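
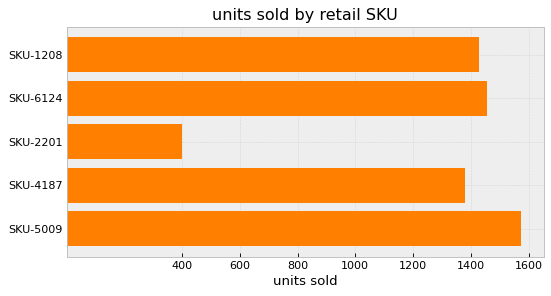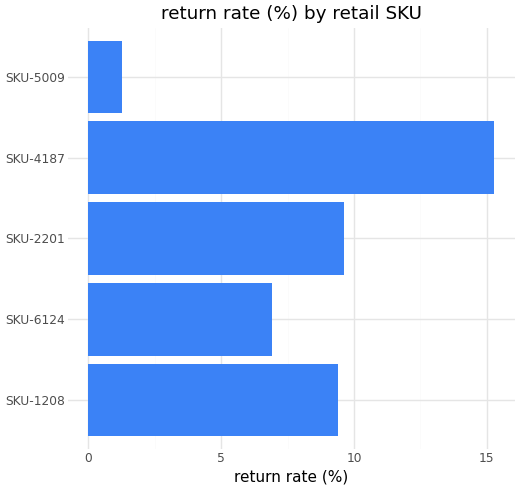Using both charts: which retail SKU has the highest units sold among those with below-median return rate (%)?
Chart 2 median return rate (%) ≈ 10; below-median retail SKUs: SKU-6124, SKU-5009. Among those, SKU-5009 has the highest units sold (≈ 1600).

SKU-5009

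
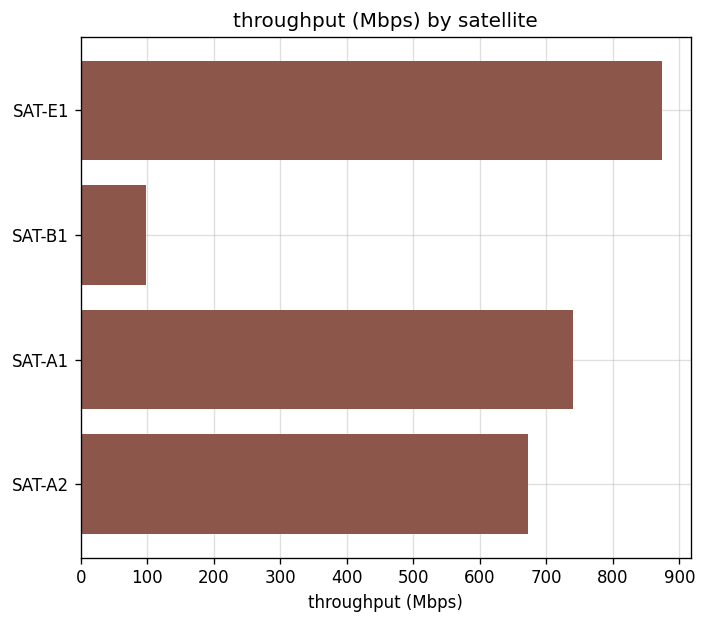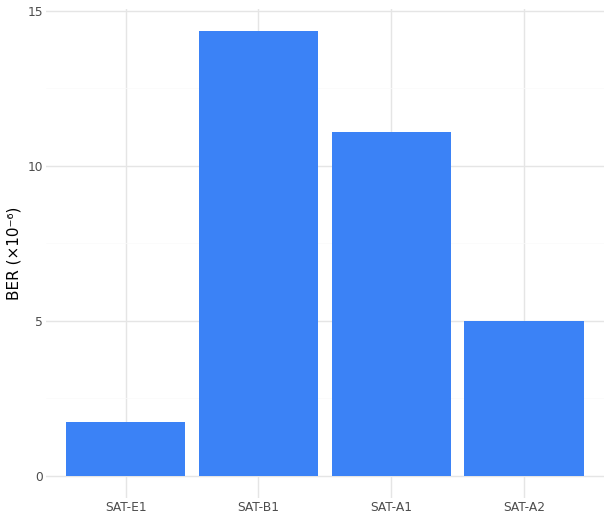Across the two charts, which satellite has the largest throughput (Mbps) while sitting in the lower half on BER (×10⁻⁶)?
SAT-E1

Chart 2 median BER (×10⁻⁶) ≈ 8; below-median satellites: SAT-E1, SAT-A2. Among those, SAT-E1 has the highest throughput (Mbps) (≈ 900).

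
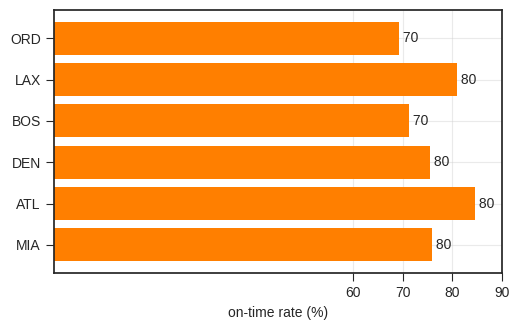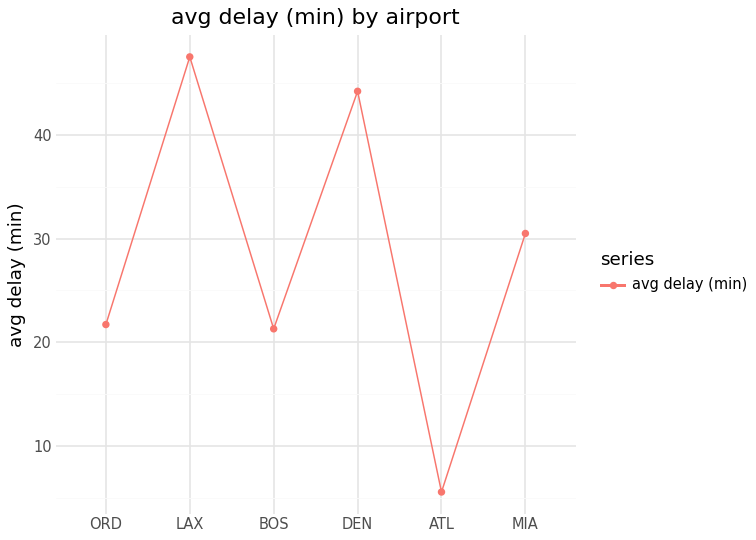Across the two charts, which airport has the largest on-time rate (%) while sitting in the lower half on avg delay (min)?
ATL

Chart 2 median avg delay (min) ≈ 25; below-median airports: ORD, BOS, ATL. Among those, ATL has the highest on-time rate (%) (≈ 80).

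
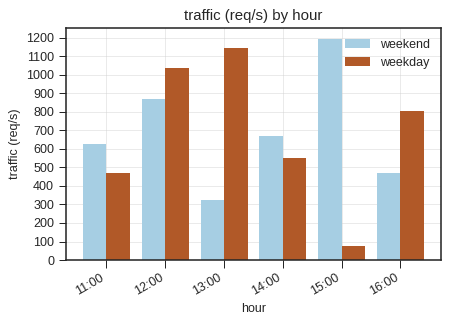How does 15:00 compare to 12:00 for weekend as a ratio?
15:00 ≈ 1200, 12:00 ≈ 900; 1200/900 ≈ 1.33.

≈ 1.33×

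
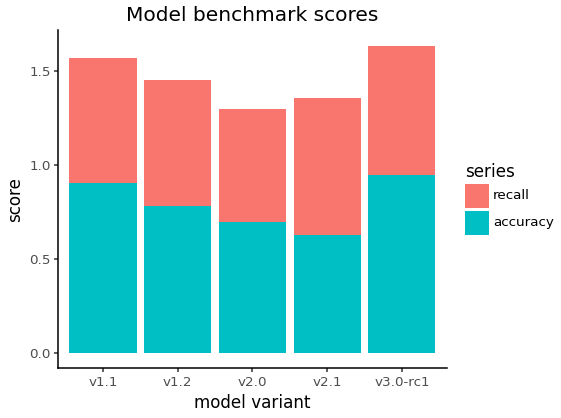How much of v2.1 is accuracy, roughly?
≈ 0.6

accuracy top ≈ 0.6, bottom ≈ 0.0; segment ≈ 0.6.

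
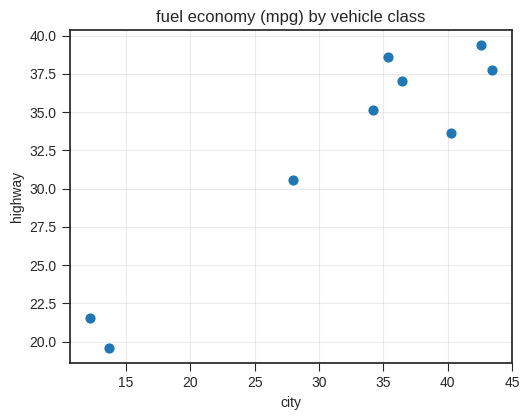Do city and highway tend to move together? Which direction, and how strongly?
Points are positively correlated; strong (|r| ≈ 0.9).

positive, strong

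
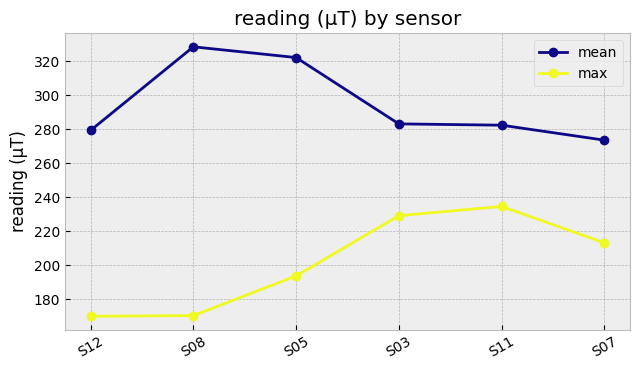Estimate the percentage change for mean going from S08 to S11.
≈ -12.5%

S08 ≈ 320, S11 ≈ 280; (280 − 320) / 320 ≈ -12.5%.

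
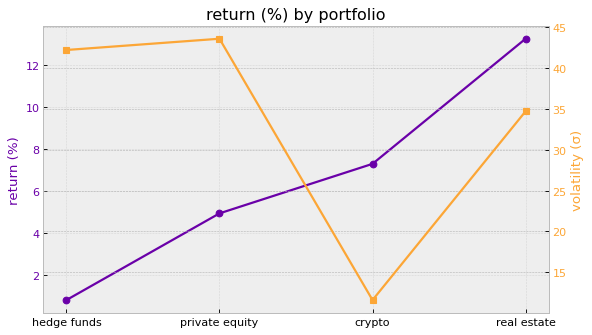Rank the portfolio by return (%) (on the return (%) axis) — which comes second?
Top 3 (on the return (%) axis): real estate ≈ 14, crypto ≈ 8, private equity ≈ 4.

crypto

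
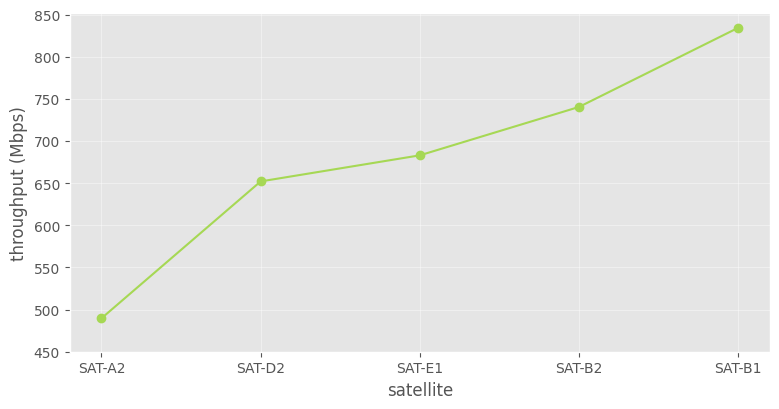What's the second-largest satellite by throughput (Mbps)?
SAT-B2

Top 3: SAT-B1 ≈ 850, SAT-B2 ≈ 750, SAT-E1 ≈ 700.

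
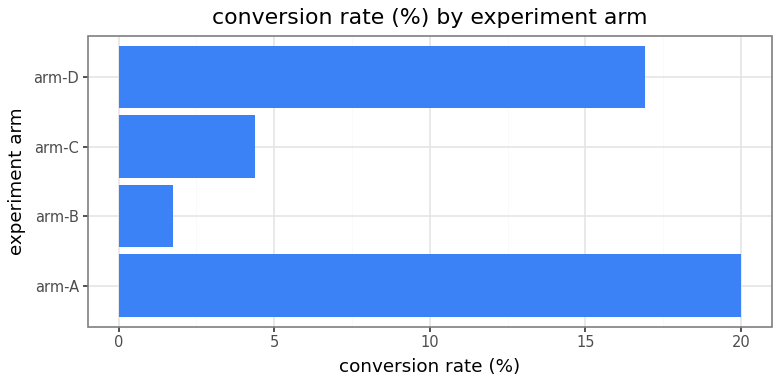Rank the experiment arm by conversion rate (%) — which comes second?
arm-D

Top 3: arm-A ≈ 20, arm-D ≈ 16, arm-C ≈ 4.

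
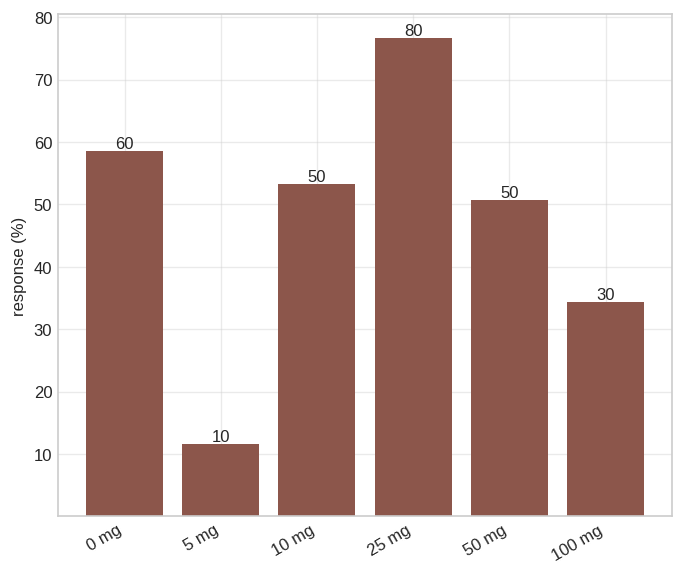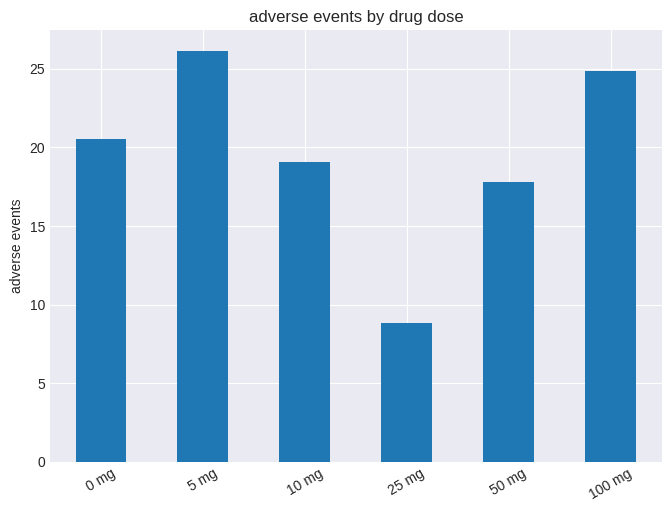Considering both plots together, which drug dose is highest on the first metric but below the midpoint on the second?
Chart 2 median adverse events ≈ 20; below-median drug doses: 10 mg, 25 mg, 50 mg. Among those, 25 mg has the highest response (%) (≈ 80).

25 mg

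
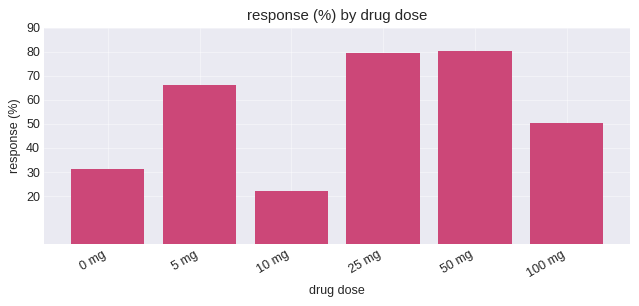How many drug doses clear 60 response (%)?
3

Above 60: 5 mg, 25 mg, 50 mg.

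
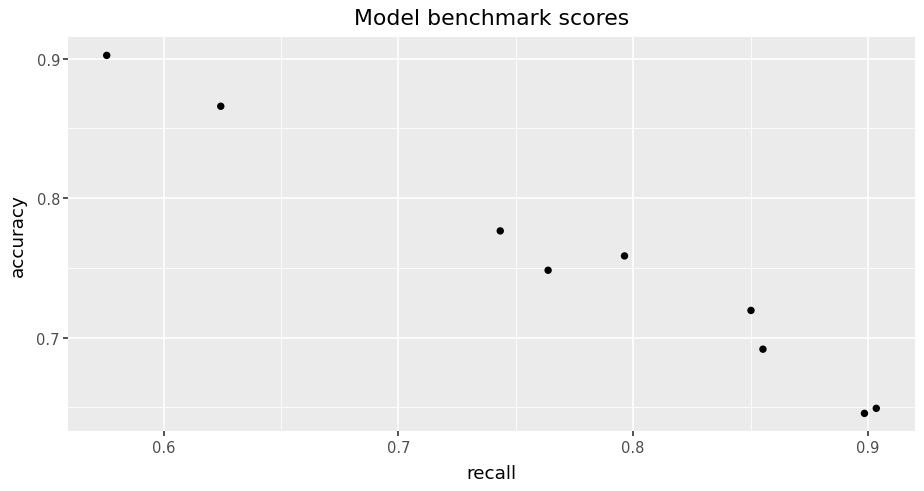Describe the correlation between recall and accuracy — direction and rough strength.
negative, strong

Points are negatively correlated; strong (|r| ≈ 1.0).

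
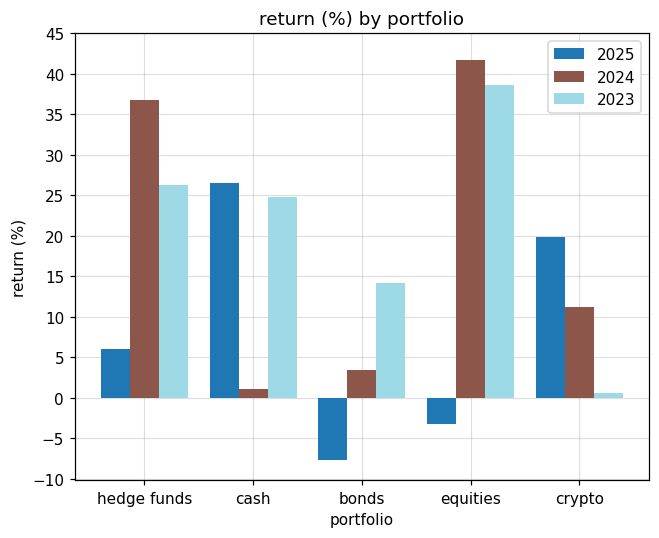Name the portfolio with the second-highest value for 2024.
Top 3 for 2024: equities ≈ 40, hedge funds ≈ 35, crypto ≈ 10.

hedge funds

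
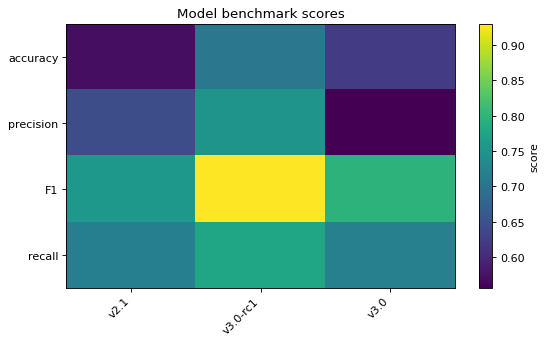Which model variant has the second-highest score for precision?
v2.1

Top 3 for precision: v3.0-rc1 ≈ 0.75, v2.1 ≈ 0.65, v3.0 ≈ 0.55.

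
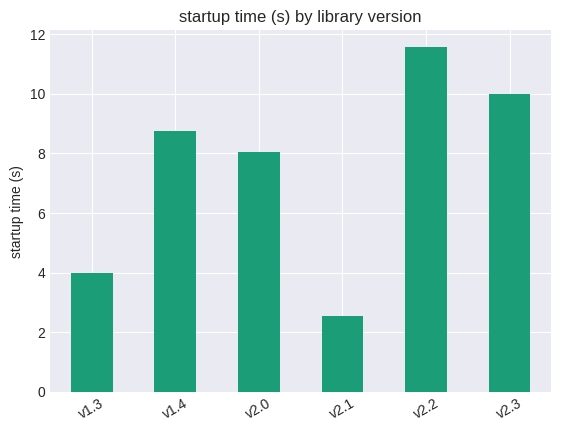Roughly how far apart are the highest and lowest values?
≈ 9

Max v2.2 ≈ 12, min v2.1 ≈ 3; range ≈ 9.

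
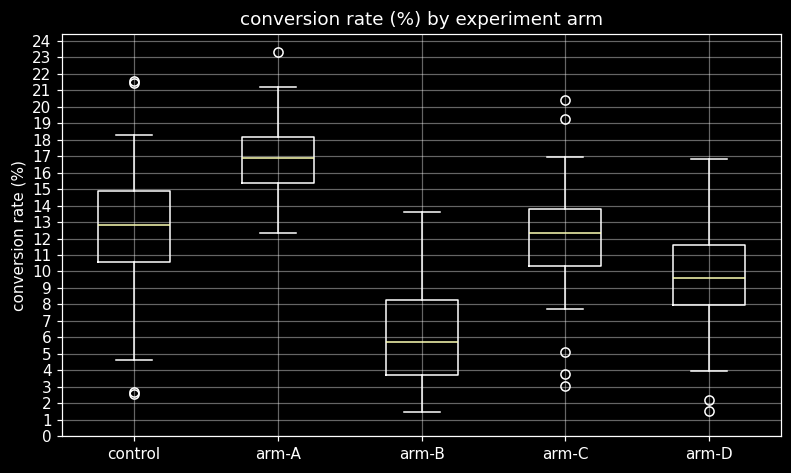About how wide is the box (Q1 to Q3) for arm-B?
≈ 4

Q3 ≈ 8, Q1 ≈ 4; IQR ≈ 4.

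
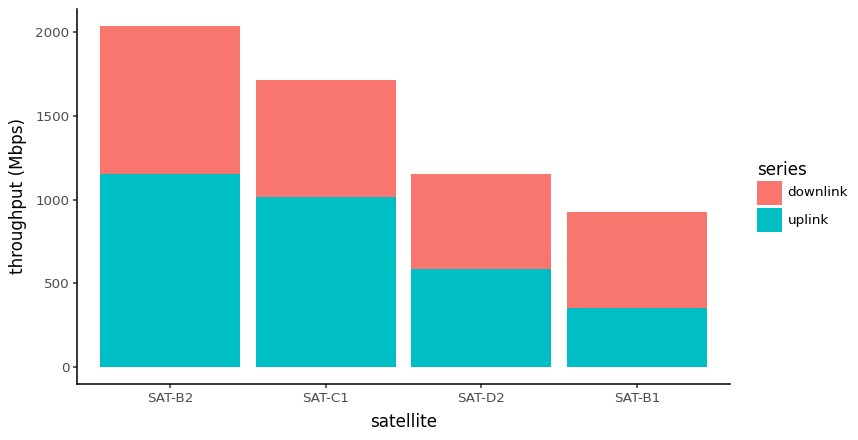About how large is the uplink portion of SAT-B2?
≈ 1200

uplink top ≈ 1200, bottom ≈ 0; segment ≈ 1200.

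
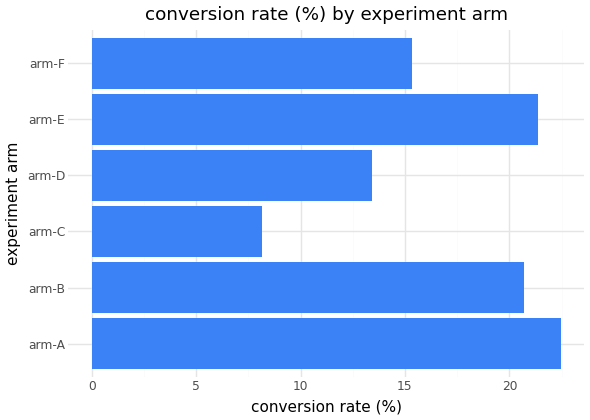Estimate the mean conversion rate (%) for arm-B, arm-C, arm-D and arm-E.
≈ 16

(20 + 8 + 14 + 22) / 4 ≈ 16.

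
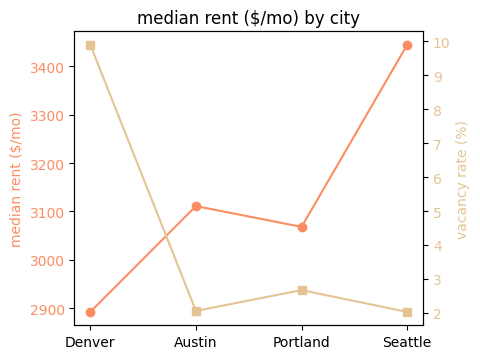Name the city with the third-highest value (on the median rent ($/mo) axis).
Portland

Top 4 (on the median rent ($/mo) axis): Seattle ≈ 3450, Austin ≈ 3100, Portland ≈ 3050, Denver ≈ 2900.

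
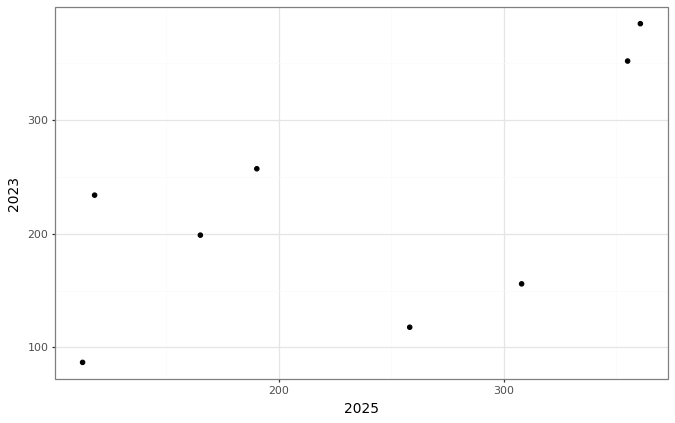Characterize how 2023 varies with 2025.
positive, moderate

Points are positively correlated; moderate (|r| ≈ 0.6).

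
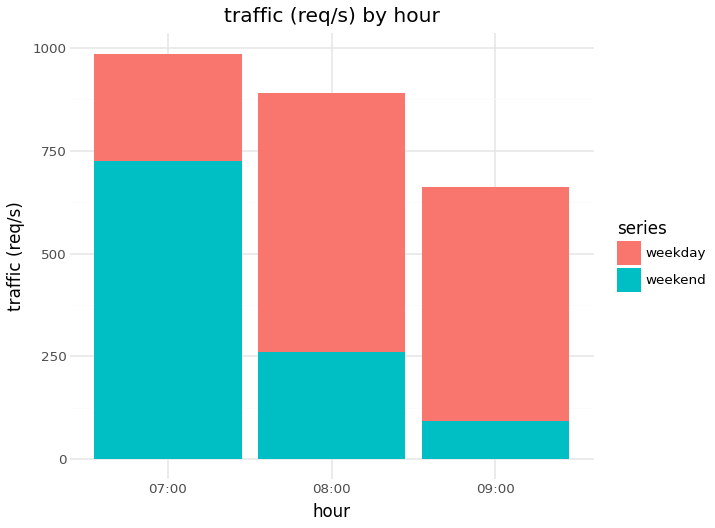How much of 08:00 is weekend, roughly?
≈ 300

weekend top ≈ 300, bottom ≈ 0; segment ≈ 300.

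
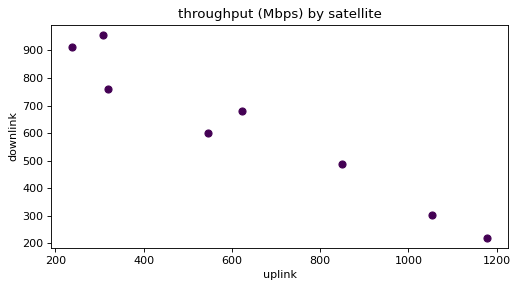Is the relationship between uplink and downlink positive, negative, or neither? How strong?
Points are negatively correlated; strong (|r| ≈ 1.0).

negative, strong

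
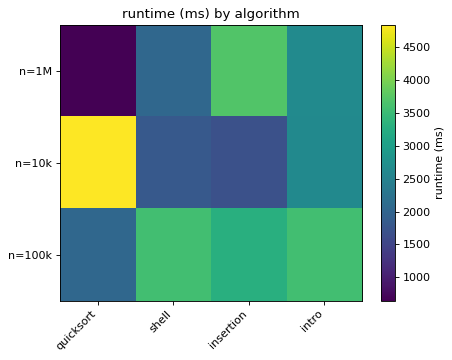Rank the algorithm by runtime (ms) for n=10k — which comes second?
Top 3 for n=10k: quicksort ≈ 5000, intro ≈ 2500, shell ≈ 2000.

intro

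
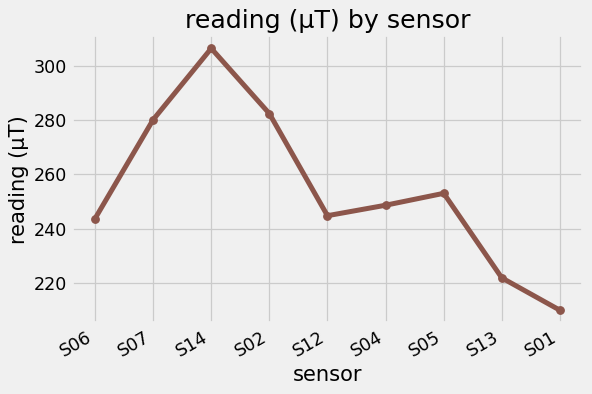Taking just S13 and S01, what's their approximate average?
≈ 215

(220 + 210) / 2 ≈ 215.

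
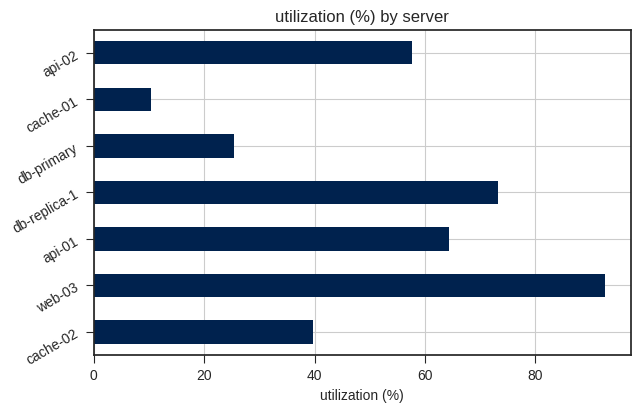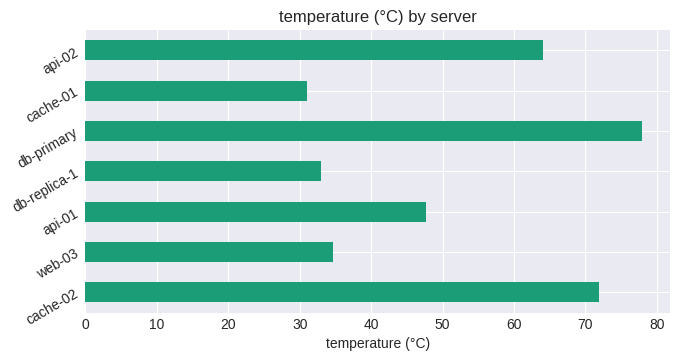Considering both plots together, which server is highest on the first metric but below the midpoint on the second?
web-03

Chart 2 median temperature (°C) ≈ 50; below-median servers: web-03, db-replica-1, cache-01. Among those, web-03 has the highest utilization (%) (≈ 90).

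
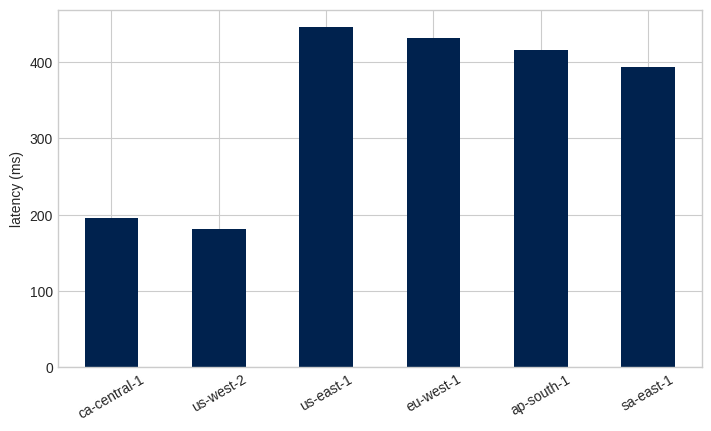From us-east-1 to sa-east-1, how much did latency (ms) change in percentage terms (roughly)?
≈ -11.1%

us-east-1 ≈ 450, sa-east-1 ≈ 400; (400 − 450) / 450 ≈ -11.1%.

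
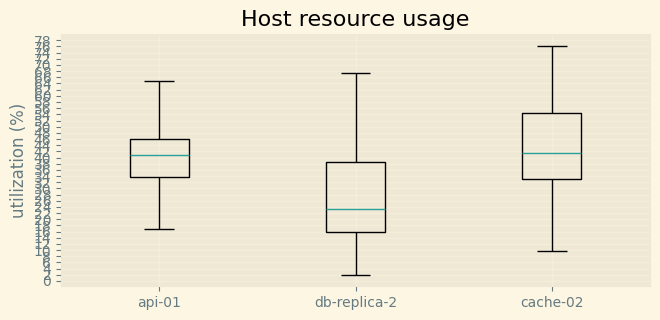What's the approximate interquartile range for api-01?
Q3 ≈ 46, Q1 ≈ 34; IQR ≈ 12.

≈ 12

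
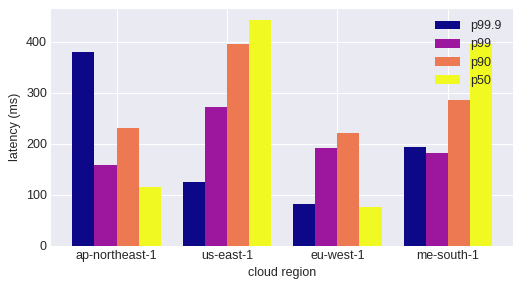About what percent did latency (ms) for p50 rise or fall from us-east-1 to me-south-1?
us-east-1 ≈ 450, me-south-1 ≈ 400; (400 − 450) / 450 ≈ -11.1%.

≈ -11.1%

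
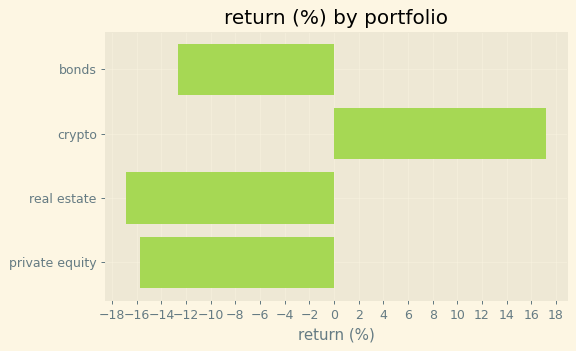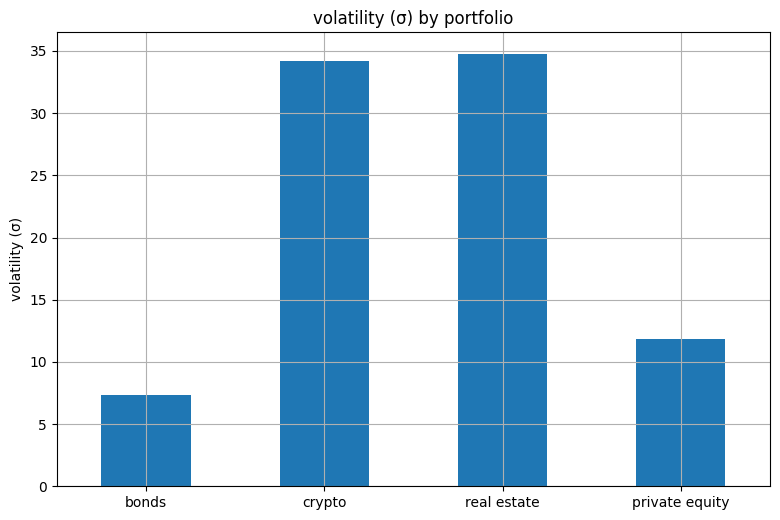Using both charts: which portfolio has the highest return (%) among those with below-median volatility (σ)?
Chart 2 median volatility (σ) ≈ 25; below-median portfolios: bonds, private equity. Among those, bonds has the highest return (%) (≈ -12).

bonds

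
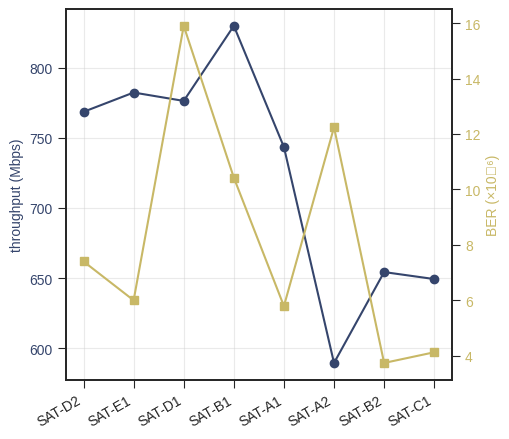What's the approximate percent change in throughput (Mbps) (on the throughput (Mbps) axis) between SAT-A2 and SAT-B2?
SAT-A2 ≈ 600, SAT-B2 ≈ 650; (650 − 600) / 600 ≈ +8.3%.

≈ +8.3%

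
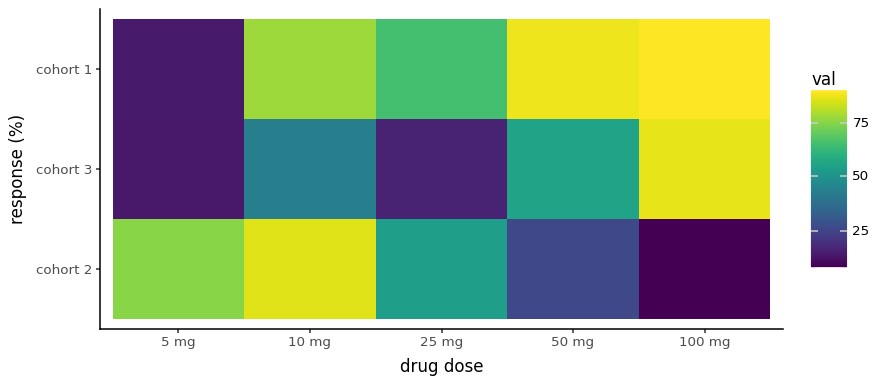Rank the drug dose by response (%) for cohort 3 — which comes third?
Top 4 for cohort 3: 100 mg ≈ 90, 50 mg ≈ 60, 10 mg ≈ 40, 25 mg ≈ 20.

10 mg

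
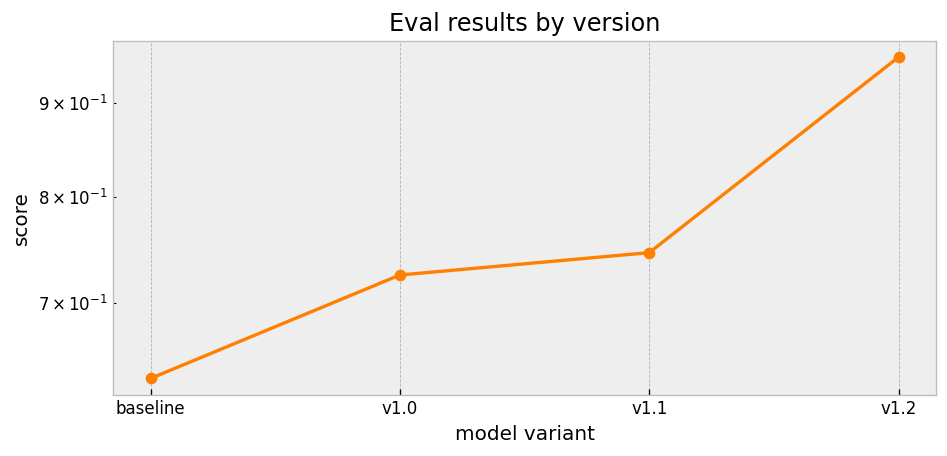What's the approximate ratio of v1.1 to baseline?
v1.1 ≈ 0.75, baseline ≈ 0.65; 0.75/0.65 ≈ 1.15.

≈ 1.15×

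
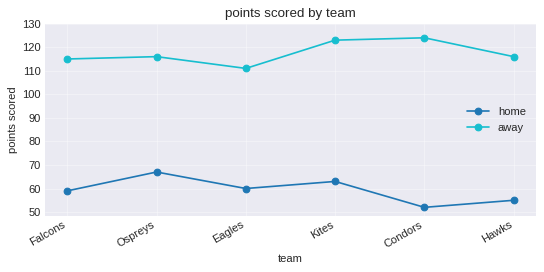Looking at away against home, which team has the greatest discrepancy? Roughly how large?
Condors: away ≈ 120, home ≈ 50 → gap ≈ 70. Next-largest (Hawks) is only ≈ 60.

Condors, ≈ 70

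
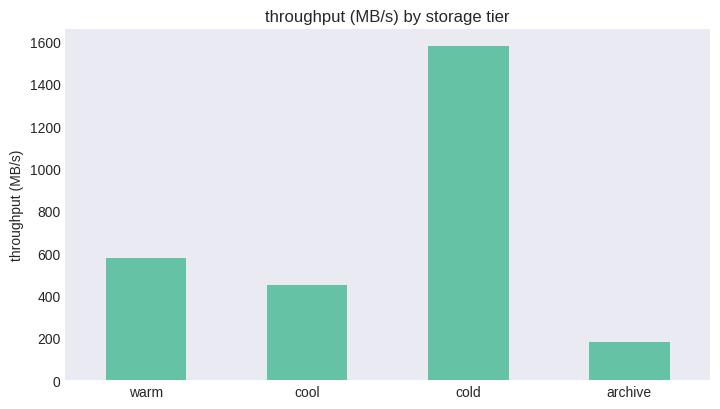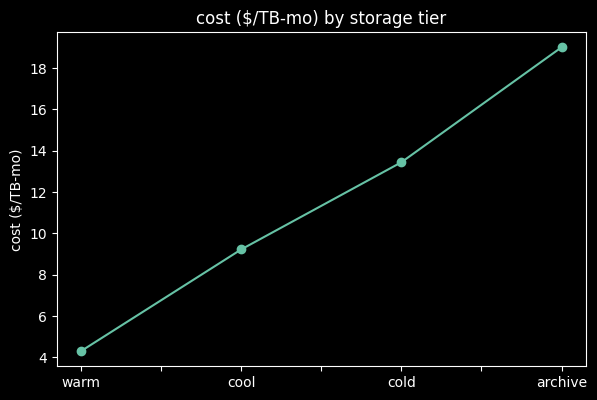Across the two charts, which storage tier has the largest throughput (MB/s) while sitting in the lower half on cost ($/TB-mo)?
warm

Chart 2 median cost ($/TB-mo) ≈ 12; below-median storage tiers: warm, cool. Among those, warm has the highest throughput (MB/s) (≈ 600).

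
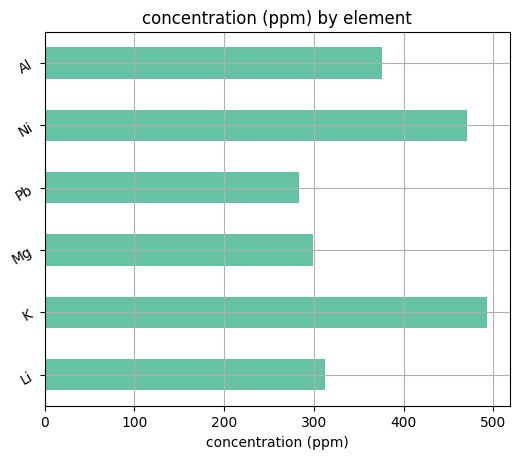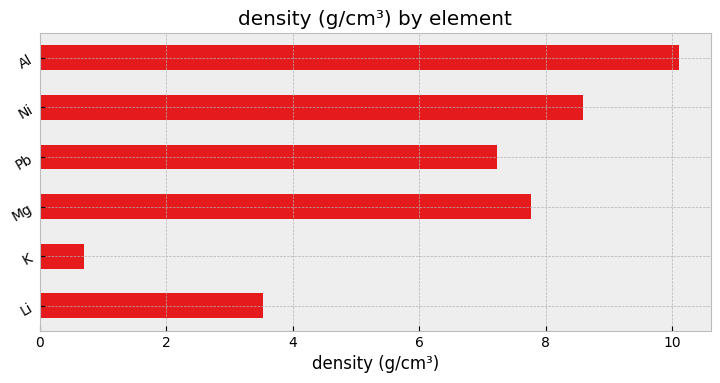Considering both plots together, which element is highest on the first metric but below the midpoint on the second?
K

Chart 2 median density (g/cm³) ≈ 7; below-median elements: Li, K, Pb. Among those, K has the highest concentration (ppm) (≈ 500).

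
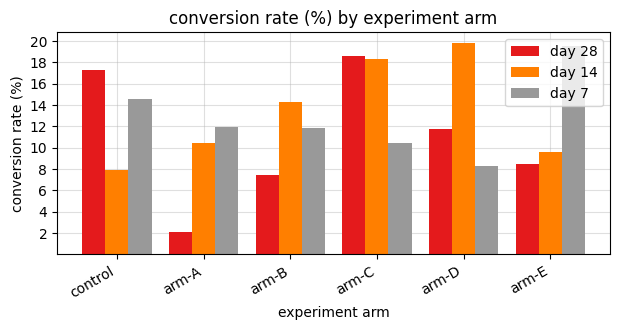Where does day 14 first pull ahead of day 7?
arm-A: day 14 ≈ 10 vs day 7 ≈ 12 (not yet); arm-B: day 14 ≈ 14 vs day 7 ≈ 12 (first crossover).

arm-B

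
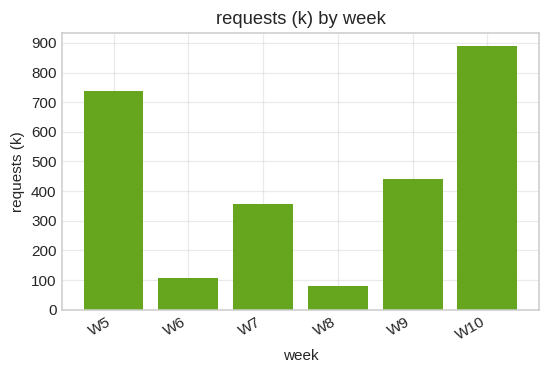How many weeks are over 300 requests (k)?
Above 300: W5, W7, W9, W10.

4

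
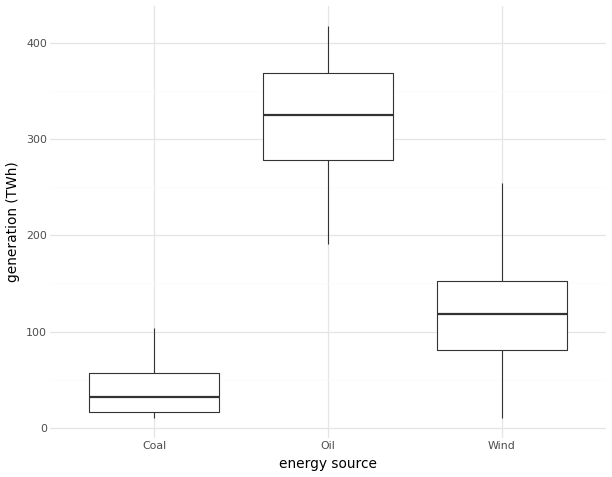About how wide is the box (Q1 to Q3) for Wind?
Q3 ≈ 150, Q1 ≈ 75; IQR ≈ 75.

≈ 75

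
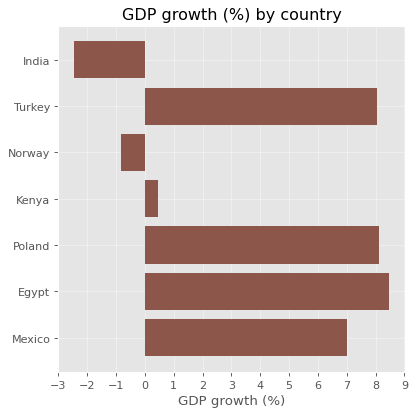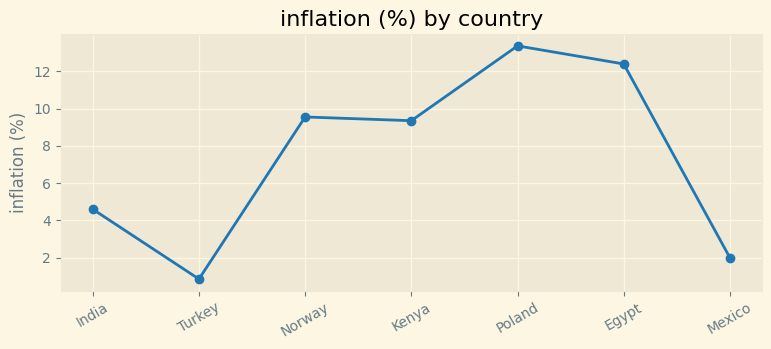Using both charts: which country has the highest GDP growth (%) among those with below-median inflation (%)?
Turkey

Chart 2 median inflation (%) ≈ 10; below-median countries: India, Turkey, Mexico. Among those, Turkey has the highest GDP growth (%) (≈ 8).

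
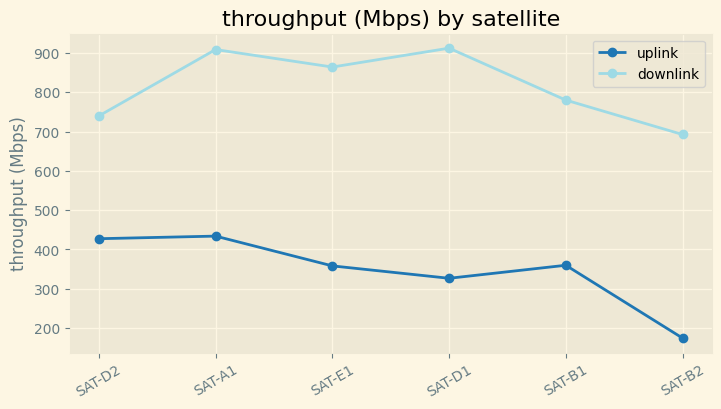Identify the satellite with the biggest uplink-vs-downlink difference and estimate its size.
SAT-D1, ≈ 600 Mbps

SAT-D1: uplink ≈ 300, downlink ≈ 900 → gap ≈ 600. Next-largest (SAT-B2) is only ≈ 500.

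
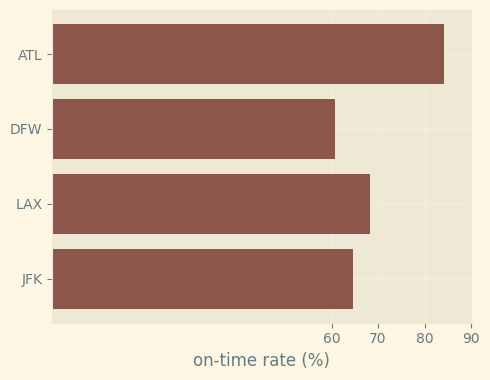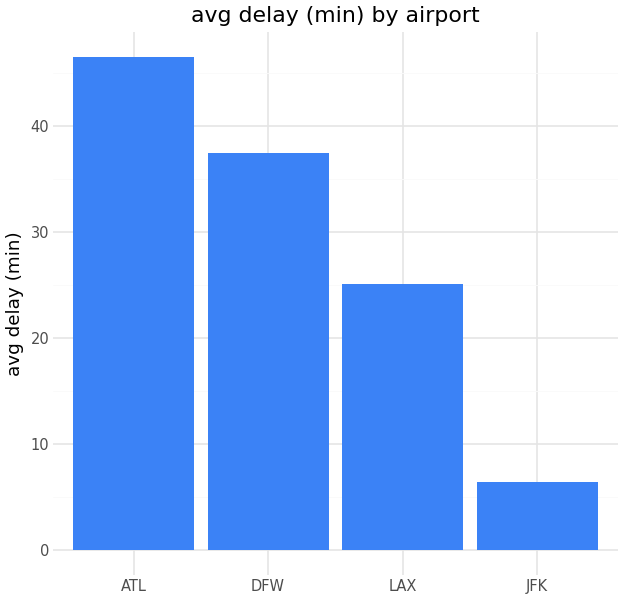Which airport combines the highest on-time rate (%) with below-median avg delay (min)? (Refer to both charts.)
LAX

Chart 2 median avg delay (min) ≈ 30; below-median airports: LAX, JFK. Among those, LAX has the highest on-time rate (%) (≈ 70).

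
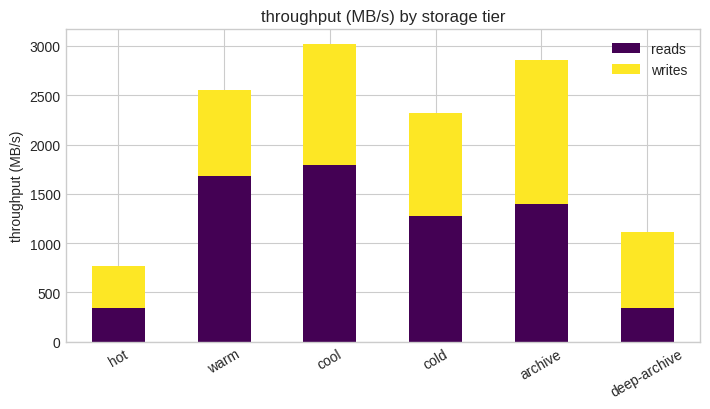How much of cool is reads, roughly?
reads top ≈ 2000, bottom ≈ 0; segment ≈ 2000.

≈ 2000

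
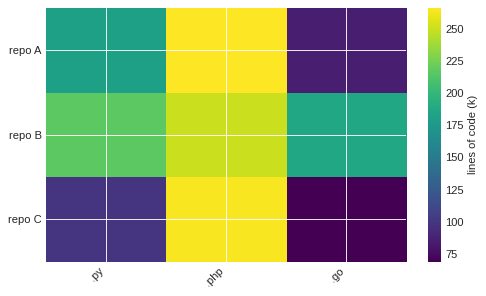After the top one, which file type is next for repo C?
Top 3 for repo C: .php ≈ 260, .py ≈ 100, .go ≈ 60.

.py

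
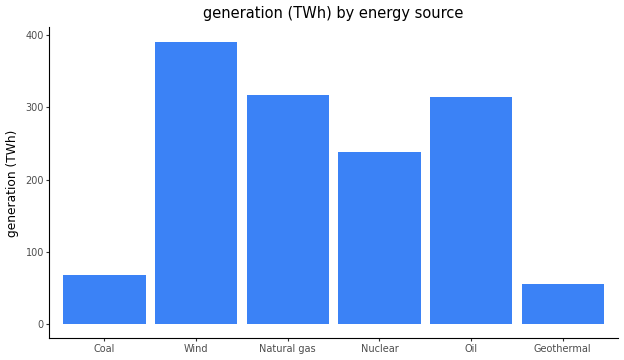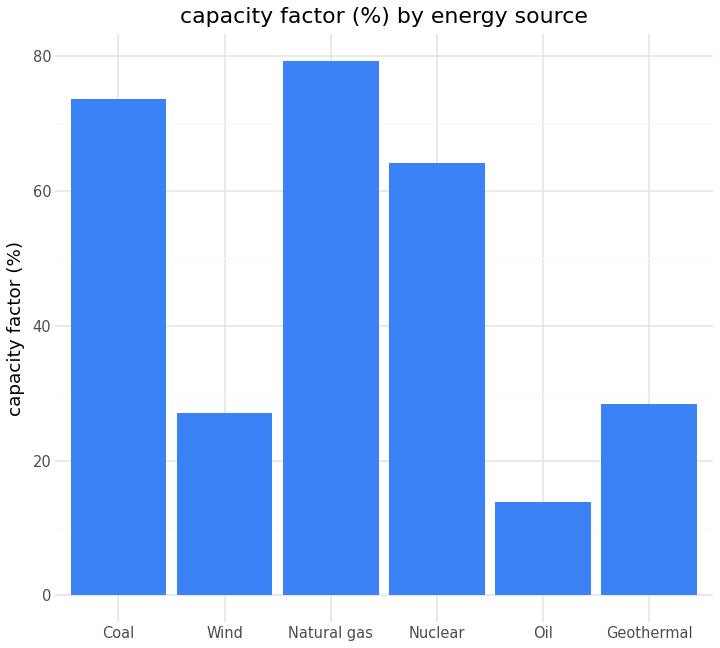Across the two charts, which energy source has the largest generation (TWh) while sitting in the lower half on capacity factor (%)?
Chart 2 median capacity factor (%) ≈ 50; below-median energy sources: Wind, Oil, Geothermal. Among those, Wind has the highest generation (TWh) (≈ 400).

Wind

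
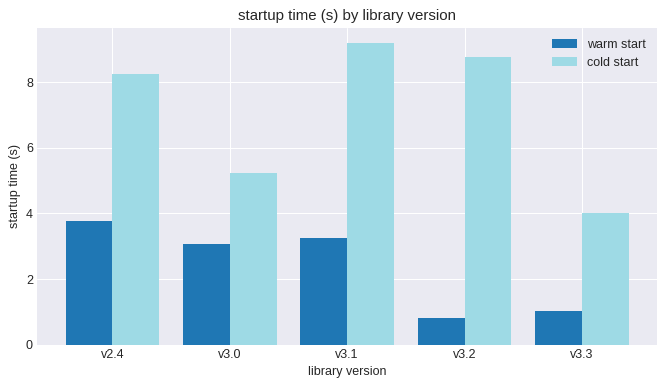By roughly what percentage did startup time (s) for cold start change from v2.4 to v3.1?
≈ +12.5%

v2.4 ≈ 8, v3.1 ≈ 9; (9 − 8) / 8 ≈ +12.5%.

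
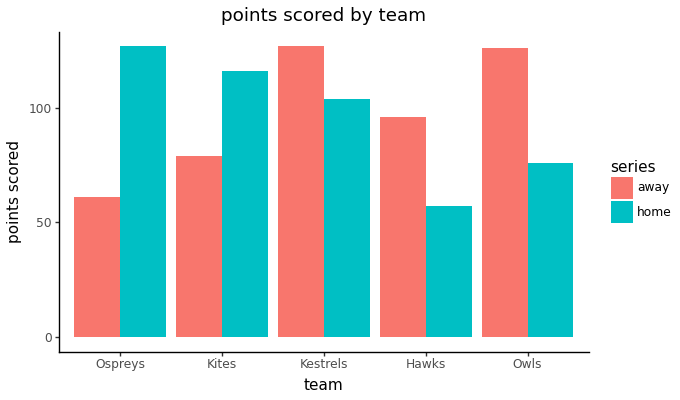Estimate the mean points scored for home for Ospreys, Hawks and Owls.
≈ 87

(120 + 60 + 80) / 3 ≈ 87.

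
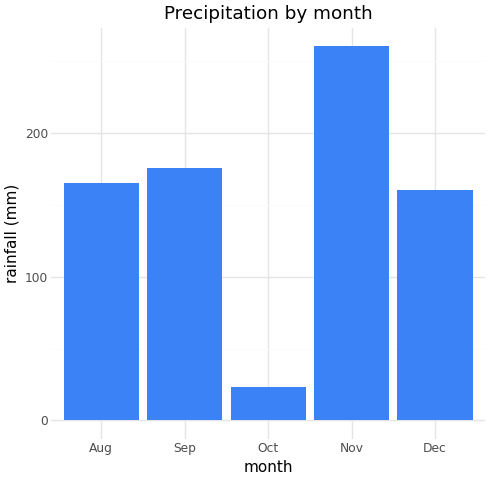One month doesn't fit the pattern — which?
Oct

Oct ≈ 25; the rest sit between ≈ 150 and ≈ 250.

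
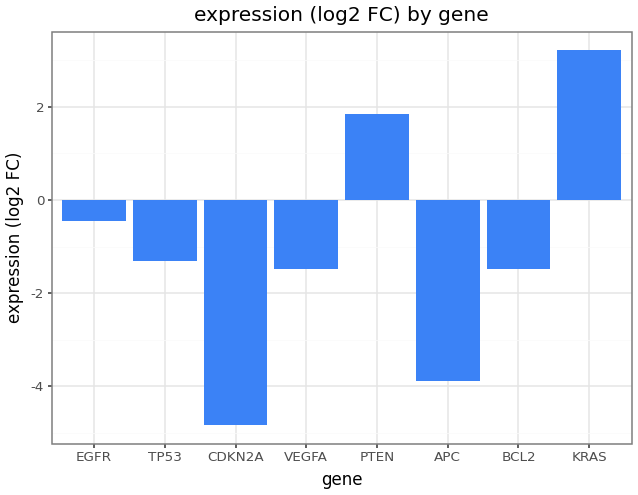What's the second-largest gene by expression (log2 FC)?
PTEN

Top 3: KRAS ≈ 3, PTEN ≈ 2, EGFR ≈ 0.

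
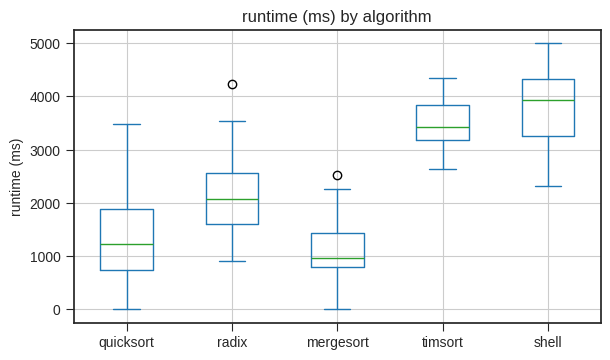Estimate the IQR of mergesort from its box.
Q3 ≈ 1400, Q1 ≈ 800; IQR ≈ 600.

≈ 600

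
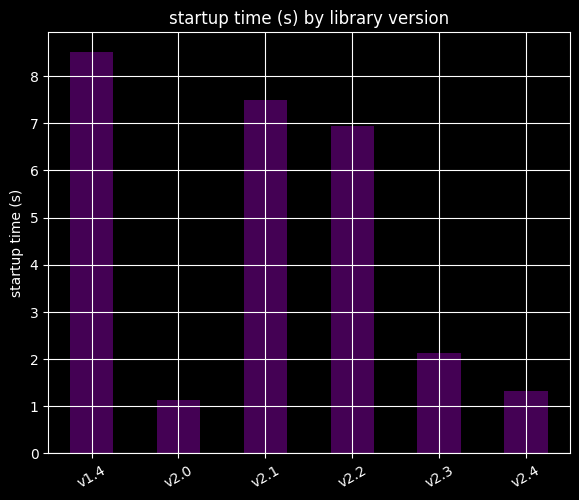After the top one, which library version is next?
v2.1

Top 3: v1.4 ≈ 9, v2.1 ≈ 8, v2.2 ≈ 7.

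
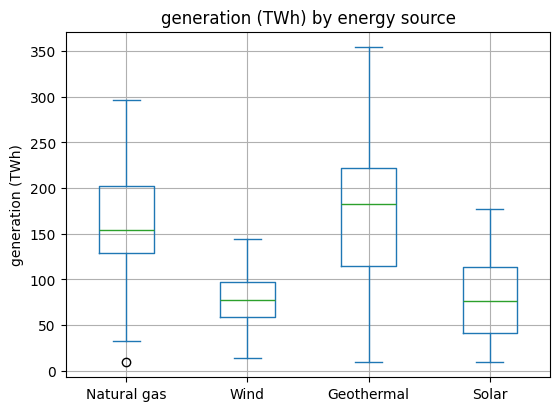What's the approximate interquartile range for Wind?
≈ 40

Q3 ≈ 100, Q1 ≈ 60; IQR ≈ 40.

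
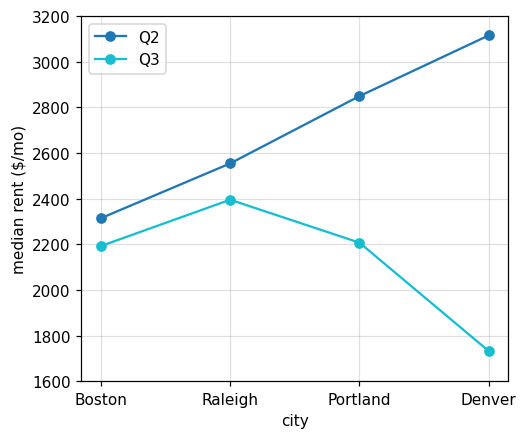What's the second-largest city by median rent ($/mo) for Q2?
Top 3 for Q2: Denver ≈ 3200, Portland ≈ 2800, Raleigh ≈ 2600.

Portland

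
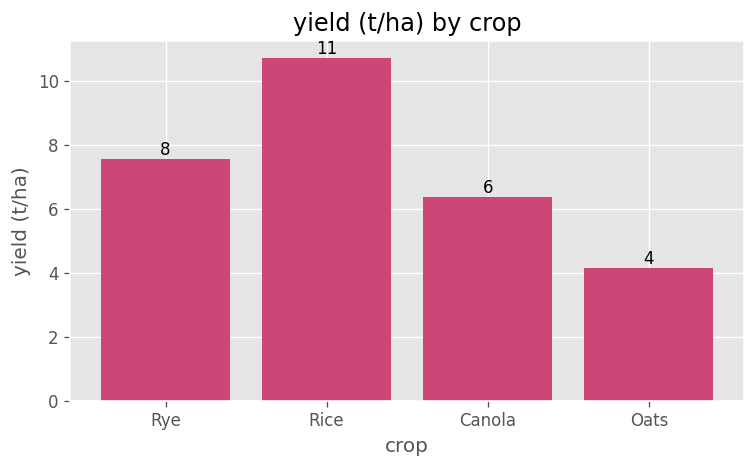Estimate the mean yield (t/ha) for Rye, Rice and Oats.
(8 + 11 + 4) / 3 ≈ 8.

≈ 8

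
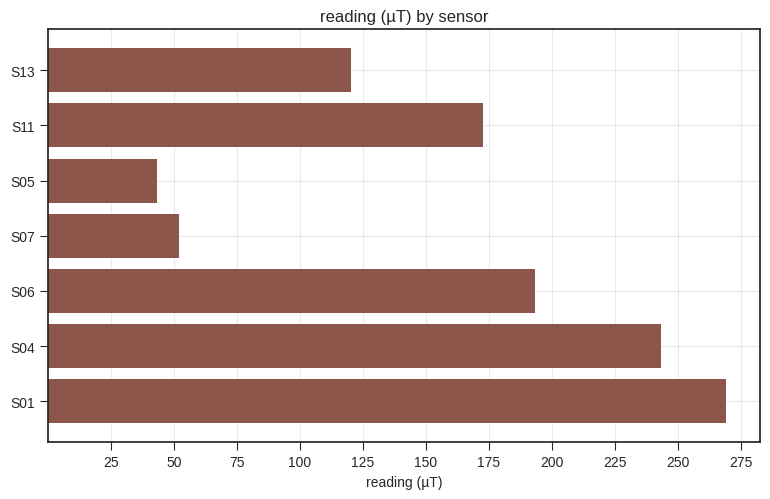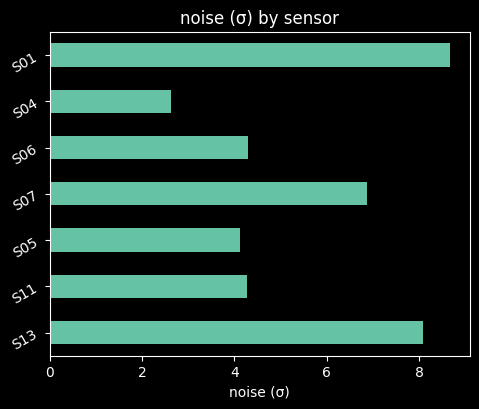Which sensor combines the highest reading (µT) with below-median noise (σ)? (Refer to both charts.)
S04

Chart 2 median noise (σ) ≈ 4; below-median sensors: S11, S05, S04. Among those, S04 has the highest reading (µT) (≈ 250).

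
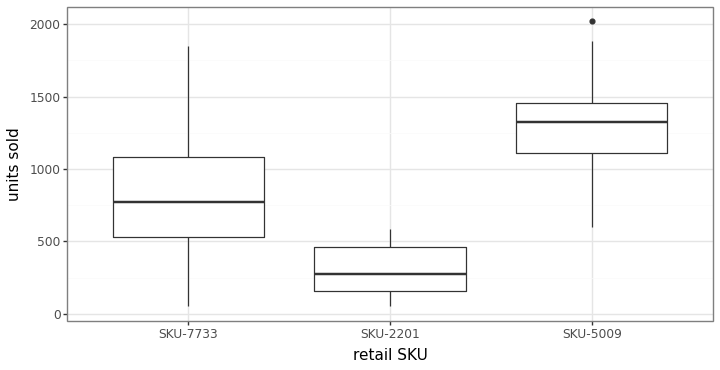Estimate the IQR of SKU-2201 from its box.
≈ 300

Q3 ≈ 500, Q1 ≈ 200; IQR ≈ 300.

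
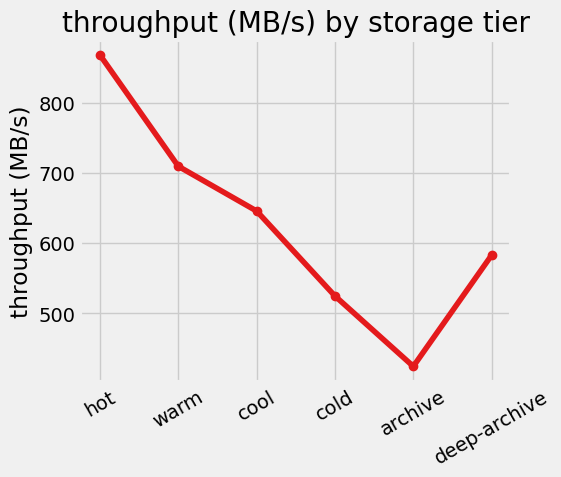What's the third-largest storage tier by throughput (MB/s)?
Top 4: hot ≈ 850, warm ≈ 700, cool ≈ 650, deep-archive ≈ 600.

cool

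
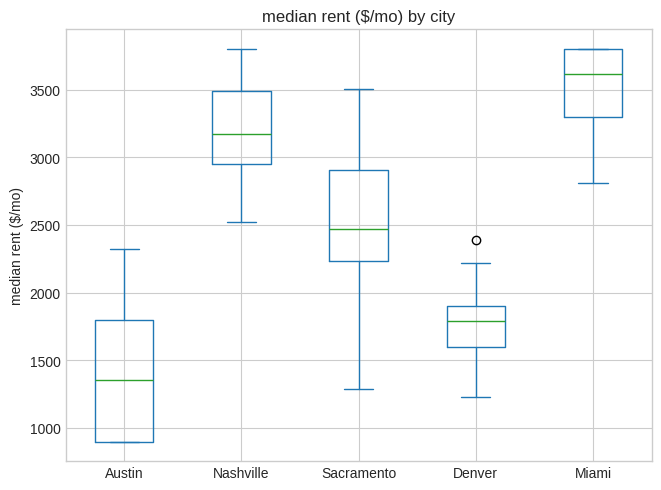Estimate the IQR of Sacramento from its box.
≈ 800

Q3 ≈ 3000, Q1 ≈ 2200; IQR ≈ 800.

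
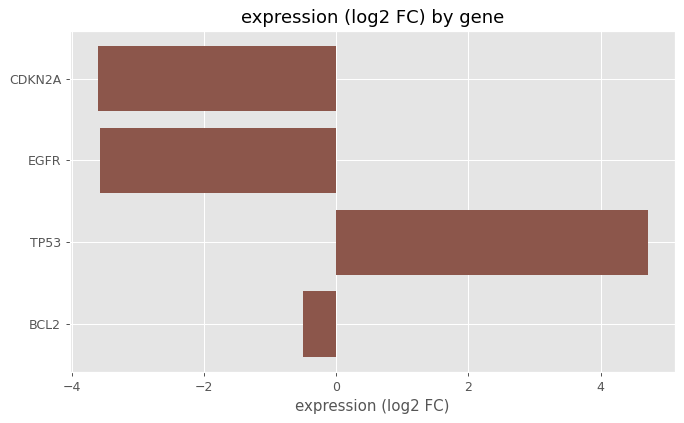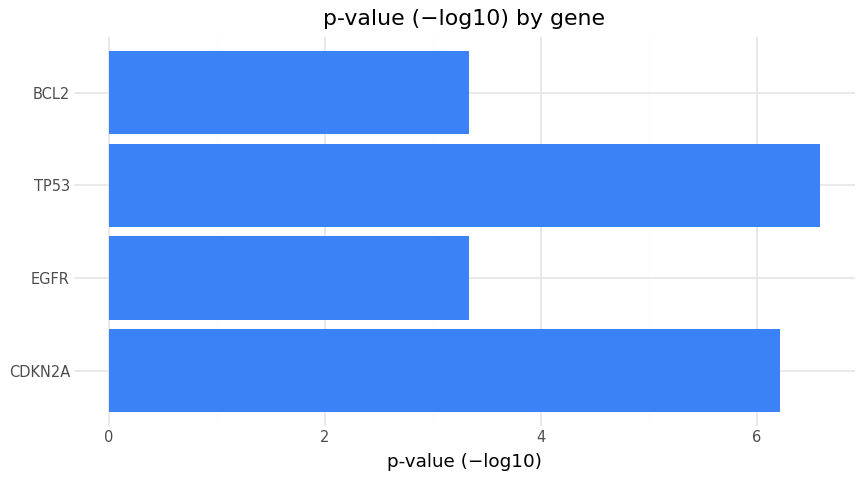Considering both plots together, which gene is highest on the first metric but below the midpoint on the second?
Chart 2 median p-value (−log10) ≈ 5; below-median genes: EGFR, BCL2. Among those, BCL2 has the highest expression (log2 FC) (≈ -0.5).

BCL2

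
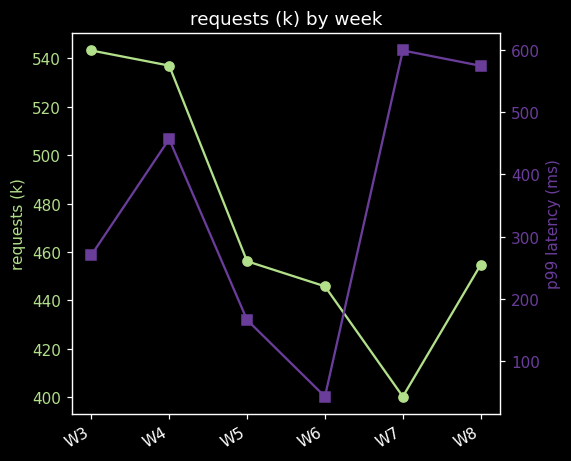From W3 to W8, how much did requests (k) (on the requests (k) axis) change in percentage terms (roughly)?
≈ -14.8%

W3 ≈ 540, W8 ≈ 460; (460 − 540) / 540 ≈ -14.8%.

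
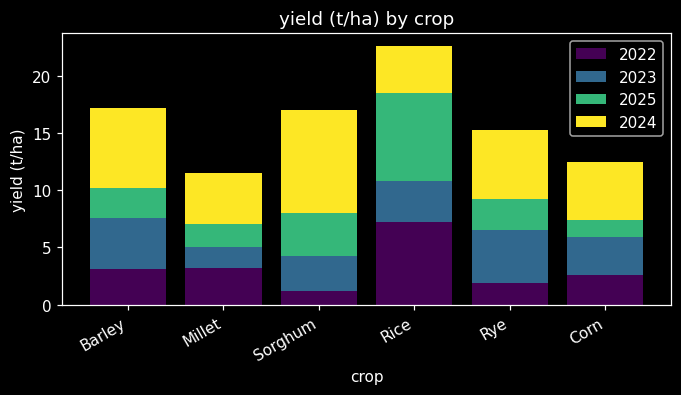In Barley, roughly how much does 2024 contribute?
2024 top ≈ 18, bottom ≈ 10; segment ≈ 8.

≈ 8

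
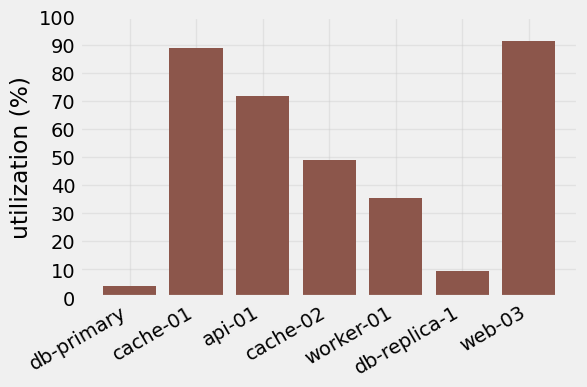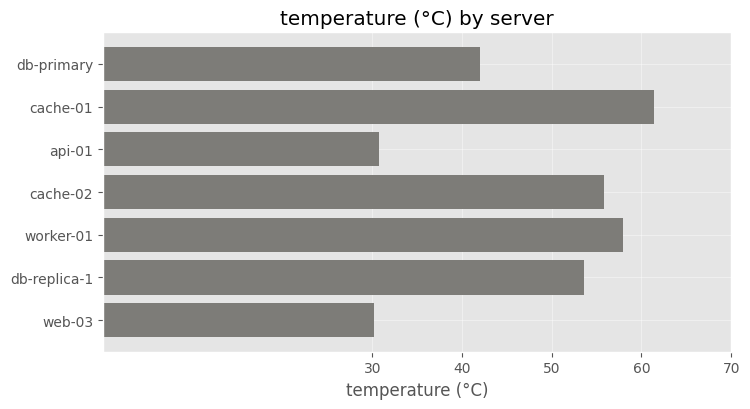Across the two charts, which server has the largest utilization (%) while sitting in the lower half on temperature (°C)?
web-03

Chart 2 median temperature (°C) ≈ 50; below-median servers: db-primary, api-01, web-03. Among those, web-03 has the highest utilization (%) (≈ 90).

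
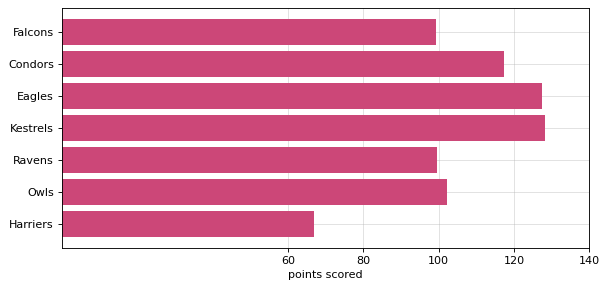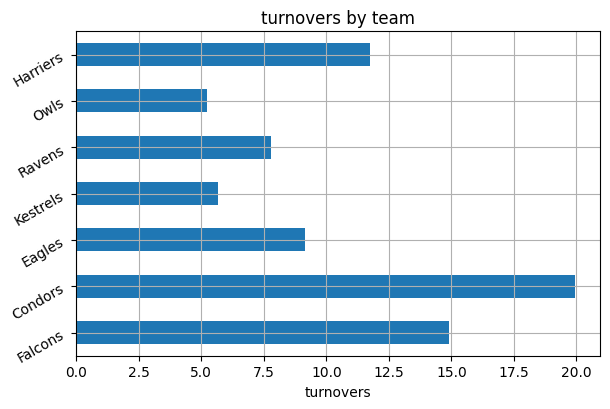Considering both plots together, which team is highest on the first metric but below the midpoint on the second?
Chart 2 median turnovers ≈ 10; below-median teams: Kestrels, Ravens, Owls. Among those, Kestrels has the highest points scored (≈ 120).

Kestrels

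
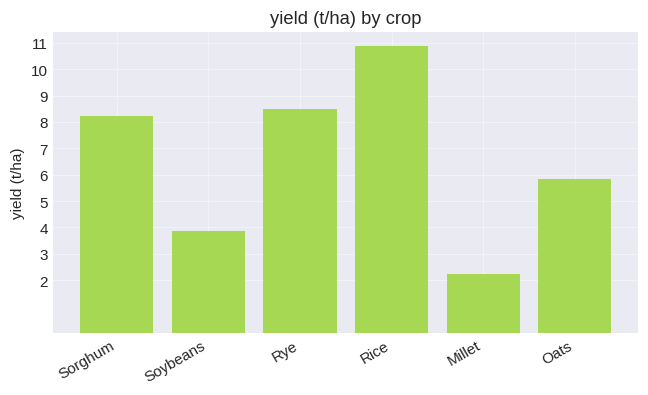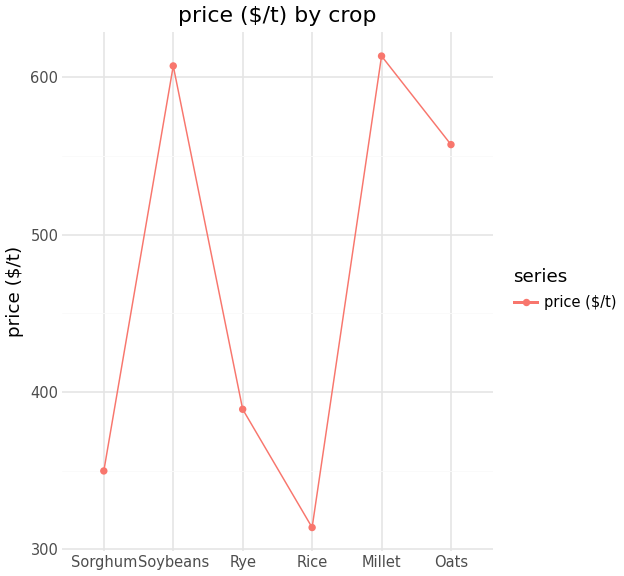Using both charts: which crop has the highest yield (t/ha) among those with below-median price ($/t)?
Rice

Chart 2 median price ($/t) ≈ 500; below-median crops: Sorghum, Rye, Rice. Among those, Rice has the highest yield (t/ha) (≈ 11).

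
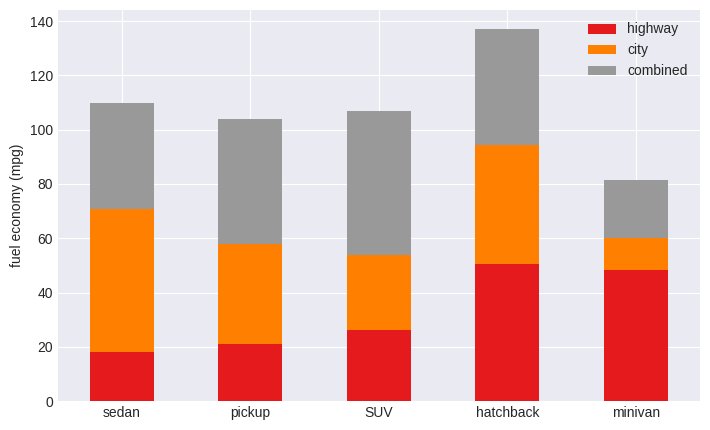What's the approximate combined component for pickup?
≈ 40

combined top ≈ 100, bottom ≈ 60; segment ≈ 40.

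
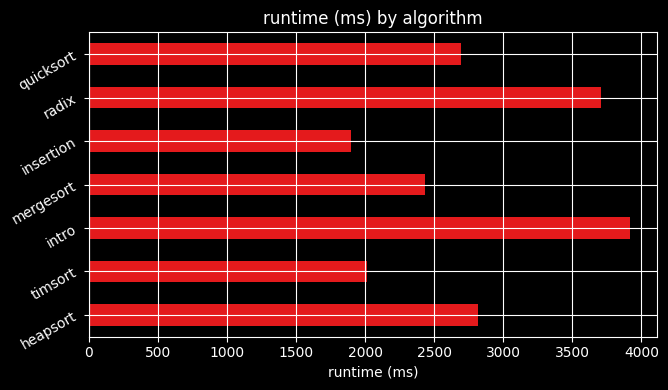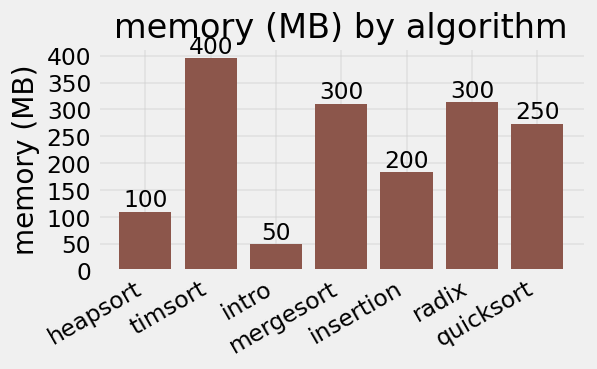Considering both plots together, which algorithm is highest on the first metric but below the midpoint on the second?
intro

Chart 2 median memory (MB) ≈ 250; below-median algorithms: heapsort, intro, insertion. Among those, intro has the highest runtime (ms) (≈ 4000).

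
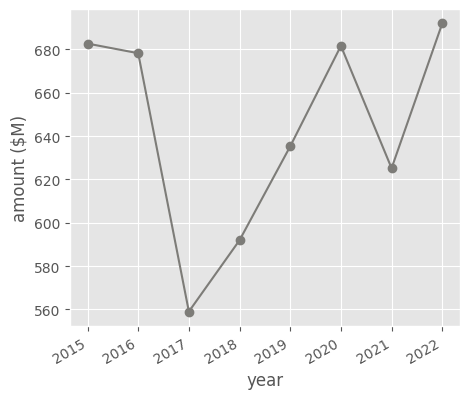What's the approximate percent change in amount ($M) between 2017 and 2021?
≈ +10.7%

2017 ≈ 560, 2021 ≈ 620; (620 − 560) / 560 ≈ +10.7%.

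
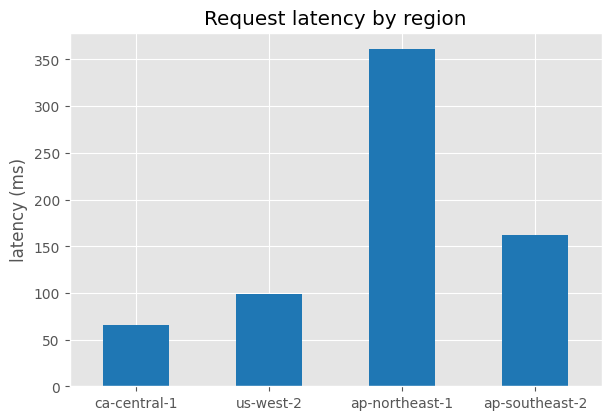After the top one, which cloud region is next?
Top 3: ap-northeast-1 ≈ 350, ap-southeast-2 ≈ 150, us-west-2 ≈ 100.

ap-southeast-2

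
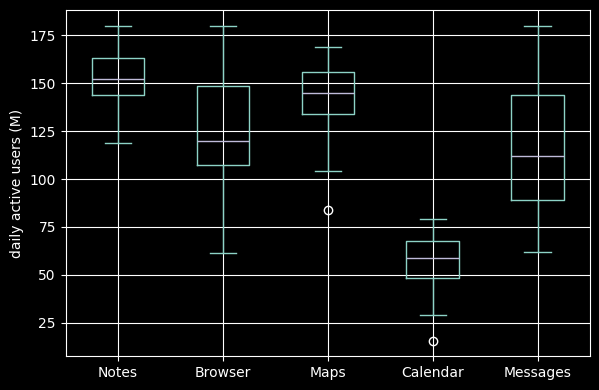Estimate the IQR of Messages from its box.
≈ 50

Q3 ≈ 140, Q1 ≈ 90; IQR ≈ 50.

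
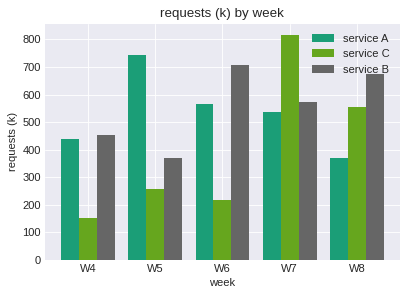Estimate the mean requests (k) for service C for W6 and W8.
≈ 400

(200 + 600) / 2 ≈ 400.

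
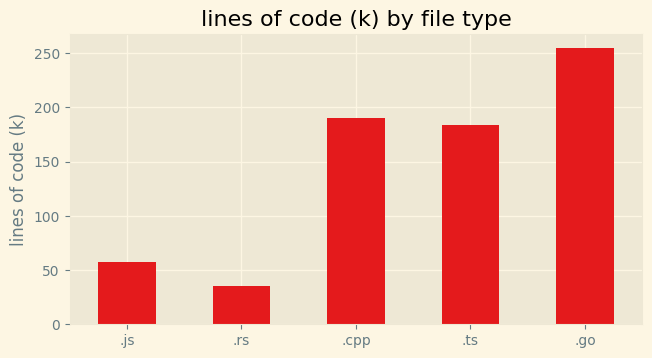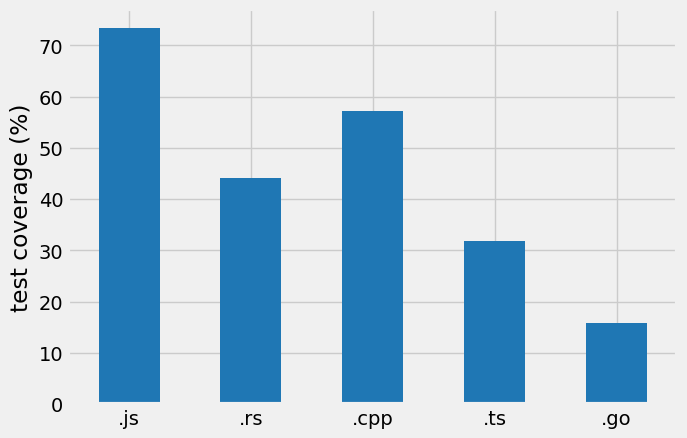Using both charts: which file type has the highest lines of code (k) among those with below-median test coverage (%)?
.go

Chart 2 median test coverage (%) ≈ 40; below-median file types: .ts, .go. Among those, .go has the highest lines of code (k) (≈ 250).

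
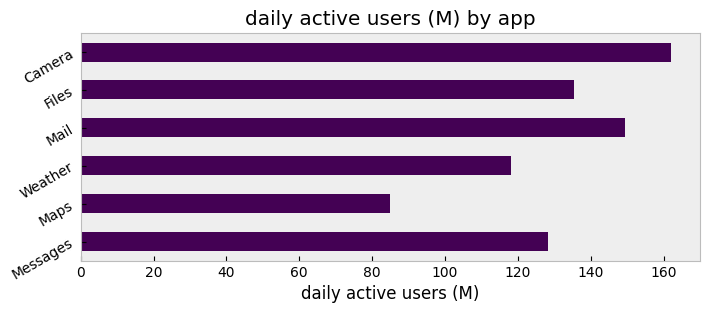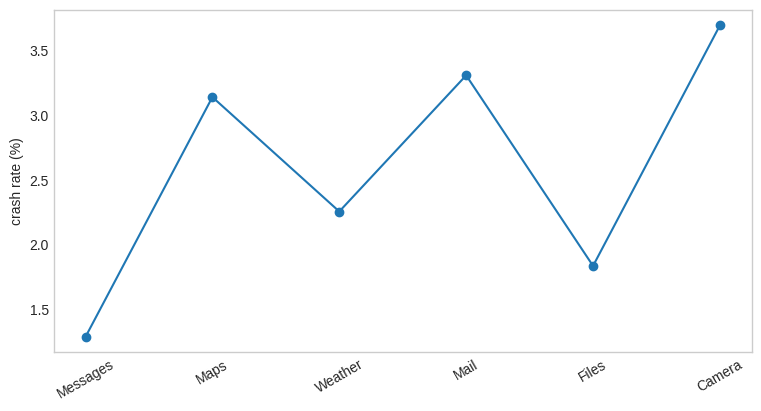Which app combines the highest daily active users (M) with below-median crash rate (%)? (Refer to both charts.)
Chart 2 median crash rate (%) ≈ 2.5; below-median apps: Messages, Weather, Files. Among those, Files has the highest daily active users (M) (≈ 140).

Files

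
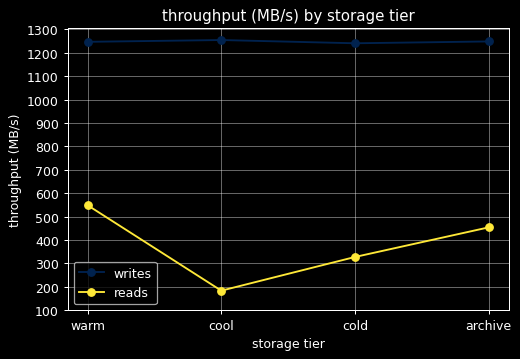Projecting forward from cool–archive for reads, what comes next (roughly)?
Last three: 200, 300, 500 → slope ≈ 150/step → next ≈ 650.

≈ 650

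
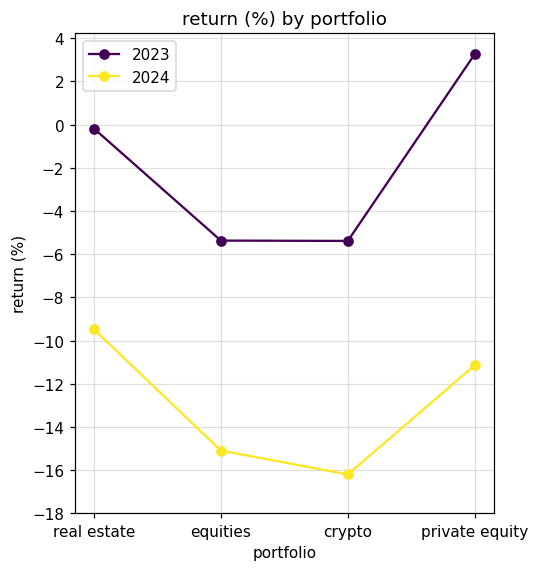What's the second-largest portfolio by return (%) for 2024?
Top 3 for 2024: real estate ≈ -10, private equity ≈ -12, equities ≈ -16.

private equity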